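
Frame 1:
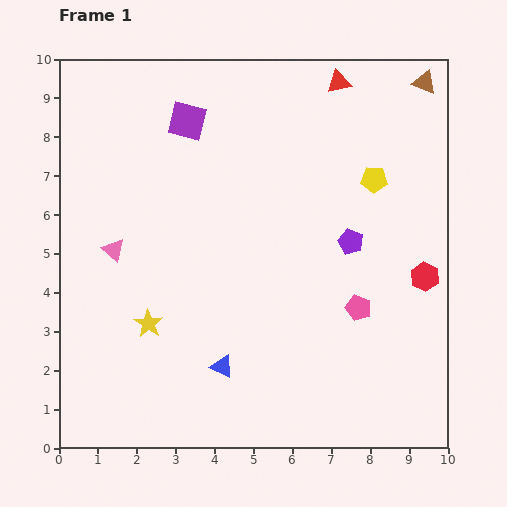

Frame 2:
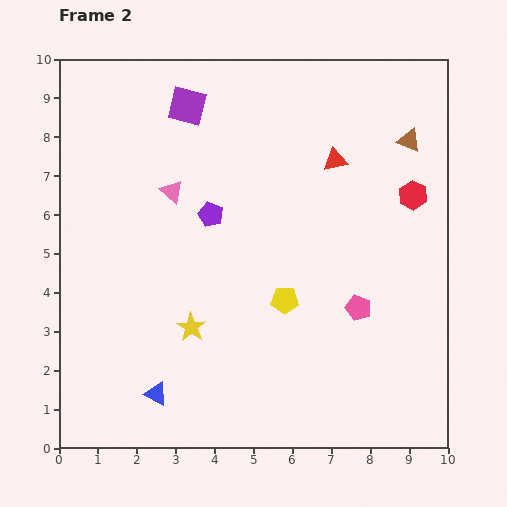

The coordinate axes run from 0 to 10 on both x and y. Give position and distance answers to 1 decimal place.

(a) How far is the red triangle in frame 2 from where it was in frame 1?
2.0

The red triangle moved from (7.2, 9.4) to (7.1, 7.4), a distance of √(0.1² + 2.0²) ≈ 2.0.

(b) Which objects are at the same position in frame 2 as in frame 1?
the pink pentagon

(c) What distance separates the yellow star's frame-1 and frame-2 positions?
1.1

The yellow star moved from (2.3, 3.2) to (3.4, 3.1), a distance of √(1.1² + 0.1²) ≈ 1.1.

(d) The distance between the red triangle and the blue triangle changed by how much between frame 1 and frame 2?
-0.3

Distance in frame 1: 7.9. Distance in frame 2: 7.6.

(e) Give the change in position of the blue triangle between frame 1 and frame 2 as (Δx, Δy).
(-1.7, -0.7)

The blue triangle was at (4.2, 2.1) in frame 1 and (2.5, 1.4) in frame 2.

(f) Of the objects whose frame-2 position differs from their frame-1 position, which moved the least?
the purple square

(moved 0.4)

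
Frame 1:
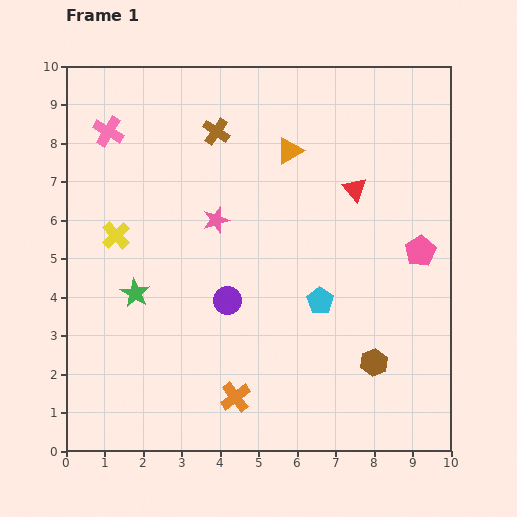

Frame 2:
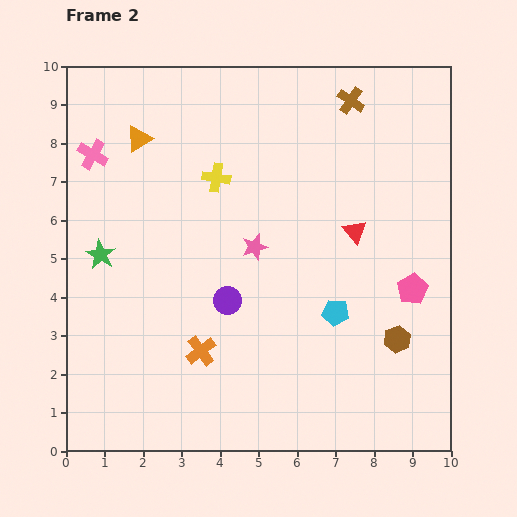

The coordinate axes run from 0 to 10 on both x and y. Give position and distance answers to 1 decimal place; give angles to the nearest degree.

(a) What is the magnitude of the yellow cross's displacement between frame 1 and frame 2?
3.0

The yellow cross moved from (1.3, 5.6) to (3.9, 7.1), a distance of √(2.6² + 1.5²) ≈ 3.0.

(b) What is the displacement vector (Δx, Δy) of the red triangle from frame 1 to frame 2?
(0.0, -1.1)

The red triangle was at (7.5, 6.8) in frame 1 and (7.5, 5.7) in frame 2.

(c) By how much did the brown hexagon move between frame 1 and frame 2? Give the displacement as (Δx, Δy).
(0.6, 0.6)

The brown hexagon was at (8.0, 2.3) in frame 1 and (8.6, 2.9) in frame 2.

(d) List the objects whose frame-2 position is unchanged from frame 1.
the purple circle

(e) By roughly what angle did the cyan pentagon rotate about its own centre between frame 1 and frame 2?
28° counter-clockwise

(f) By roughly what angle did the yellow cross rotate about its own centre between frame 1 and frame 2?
37° counter-clockwise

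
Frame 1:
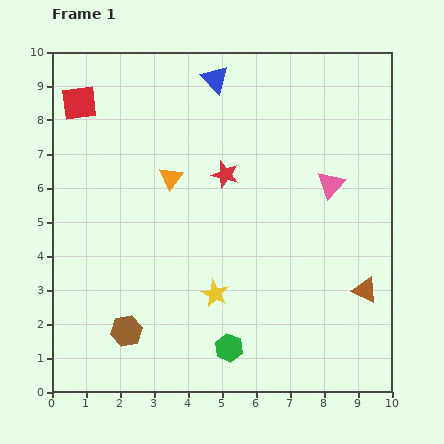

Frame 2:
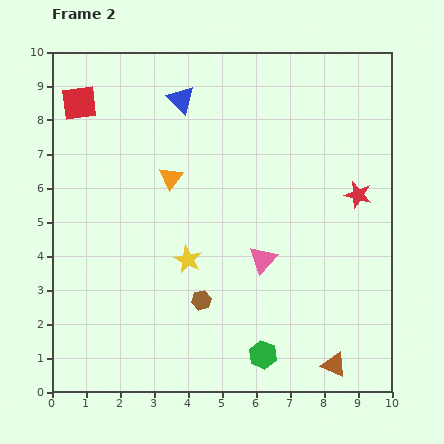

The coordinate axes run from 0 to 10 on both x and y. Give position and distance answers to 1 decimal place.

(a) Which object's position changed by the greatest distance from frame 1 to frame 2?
the red star

(moved 3.9; next 3.0)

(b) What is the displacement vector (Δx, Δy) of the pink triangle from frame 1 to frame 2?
(-2.0, -2.2)

The pink triangle was at (8.2, 6.1) in frame 1 and (6.2, 3.9) in frame 2.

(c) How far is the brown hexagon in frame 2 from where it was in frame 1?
2.4

The brown hexagon moved from (2.2, 1.8) to (4.4, 2.7), a distance of √(2.2² + 0.9²) ≈ 2.4.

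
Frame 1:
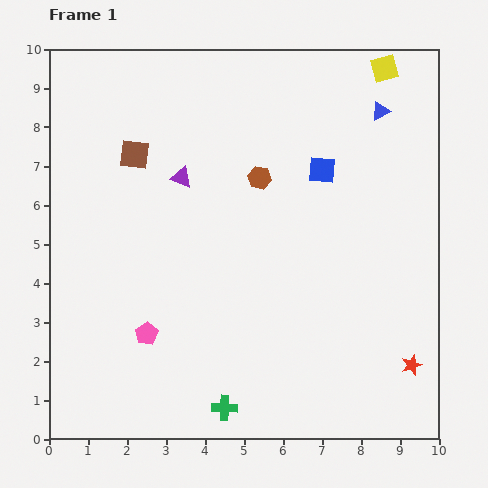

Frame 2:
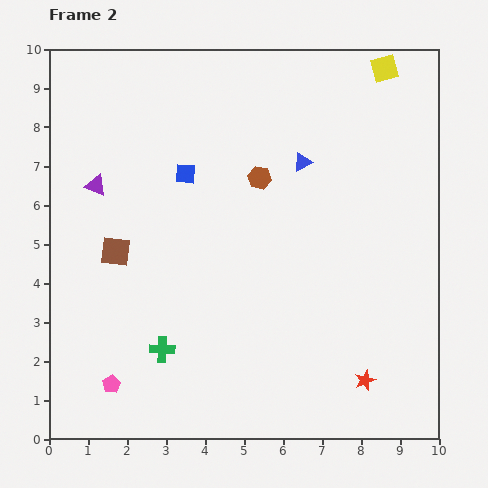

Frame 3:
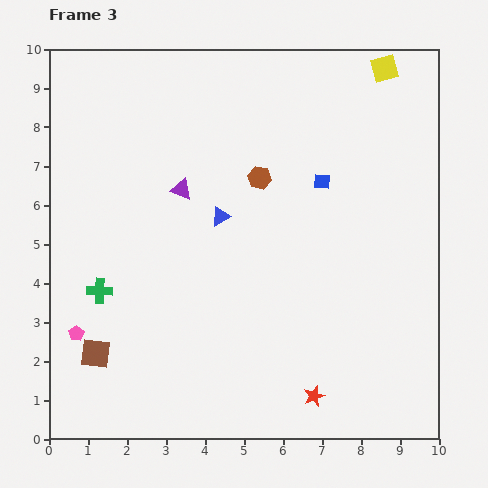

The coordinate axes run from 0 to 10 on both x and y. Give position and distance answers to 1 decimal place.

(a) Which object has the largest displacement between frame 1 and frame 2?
the blue square

(moved 3.5; next 2.5)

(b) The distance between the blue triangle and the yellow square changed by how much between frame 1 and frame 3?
+4.6

Distance in frame 1: 1.1. Distance in frame 3: 5.7.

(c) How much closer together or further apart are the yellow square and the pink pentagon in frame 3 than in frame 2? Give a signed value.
-0.3

Distance in frame 2: 10.7. Distance in frame 3: 10.4.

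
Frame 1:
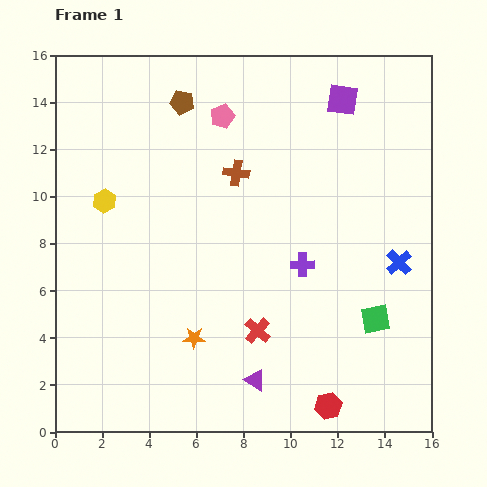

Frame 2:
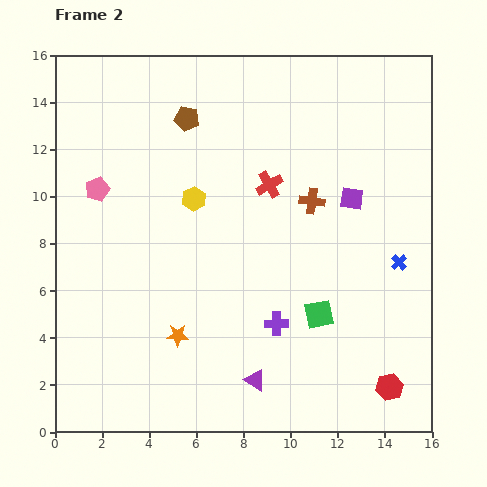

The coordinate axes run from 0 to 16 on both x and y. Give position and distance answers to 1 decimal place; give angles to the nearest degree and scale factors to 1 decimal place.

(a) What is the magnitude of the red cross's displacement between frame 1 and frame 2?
6.2

The red cross moved from (8.6, 4.3) to (9.1, 10.5), a distance of √(0.5² + 6.2²) ≈ 6.2.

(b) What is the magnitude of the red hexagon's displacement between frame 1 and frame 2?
2.7

The red hexagon moved from (11.6, 1.1) to (14.2, 1.9), a distance of √(2.6² + 0.8²) ≈ 2.7.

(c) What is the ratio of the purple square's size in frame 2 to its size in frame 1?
0.7×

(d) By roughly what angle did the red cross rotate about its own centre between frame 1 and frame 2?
17° clockwise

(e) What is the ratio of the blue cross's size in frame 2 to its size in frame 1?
0.6×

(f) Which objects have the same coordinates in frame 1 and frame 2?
the blue cross, the purple triangle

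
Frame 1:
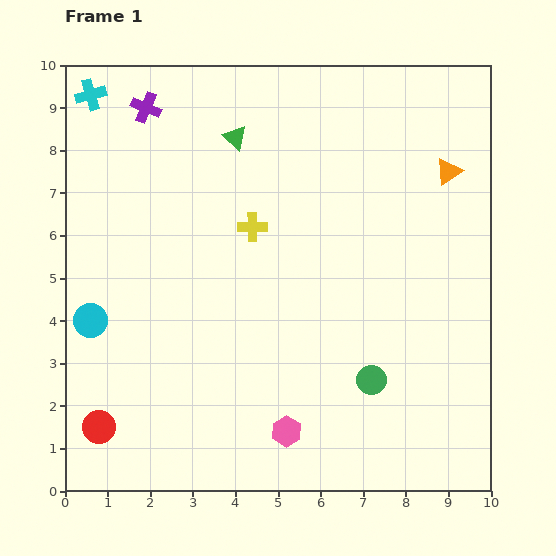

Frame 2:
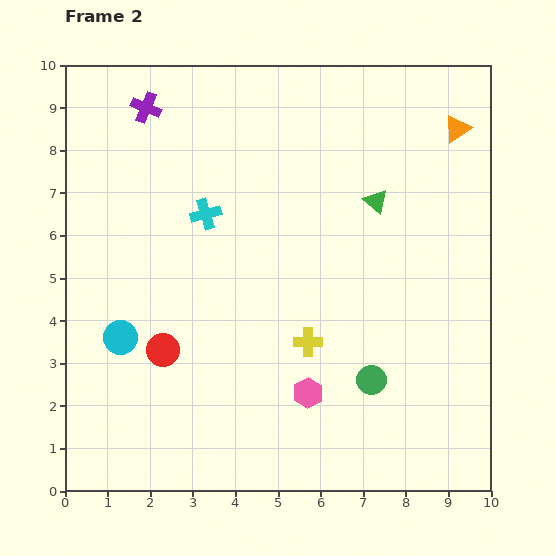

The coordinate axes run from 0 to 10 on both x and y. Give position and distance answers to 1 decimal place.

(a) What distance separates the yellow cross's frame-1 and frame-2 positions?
3.0

The yellow cross moved from (4.4, 6.2) to (5.7, 3.5), a distance of √(1.3² + 2.7²) ≈ 3.0.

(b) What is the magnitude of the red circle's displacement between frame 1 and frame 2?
2.3

The red circle moved from (0.8, 1.5) to (2.3, 3.3), a distance of √(1.5² + 1.8²) ≈ 2.3.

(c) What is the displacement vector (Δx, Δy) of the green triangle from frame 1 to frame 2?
(3.3, -1.5)

The green triangle was at (4.0, 8.3) in frame 1 and (7.3, 6.8) in frame 2.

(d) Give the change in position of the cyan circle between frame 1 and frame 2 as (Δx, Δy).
(0.7, -0.4)

The cyan circle was at (0.6, 4.0) in frame 1 and (1.3, 3.6) in frame 2.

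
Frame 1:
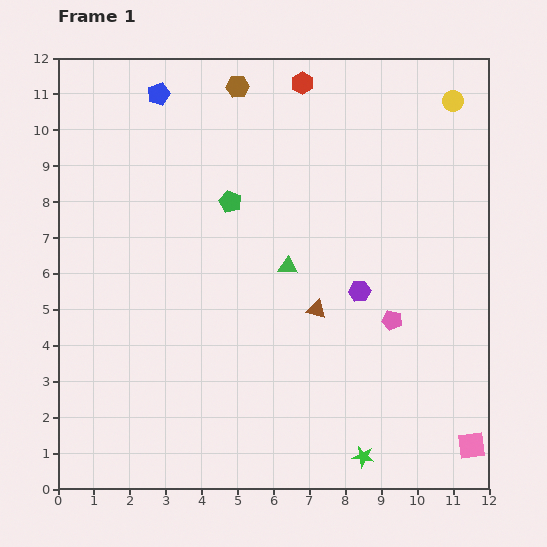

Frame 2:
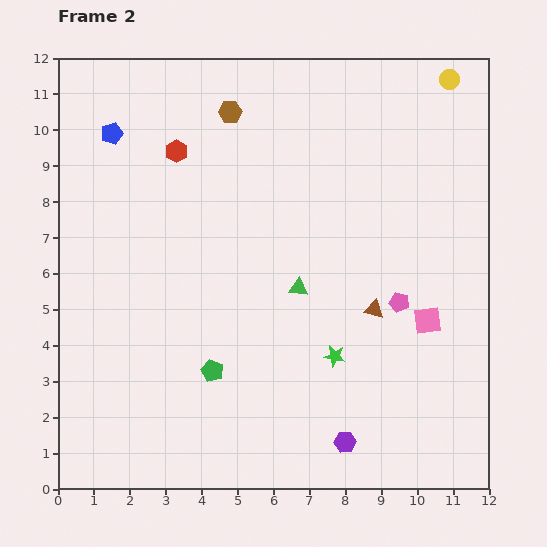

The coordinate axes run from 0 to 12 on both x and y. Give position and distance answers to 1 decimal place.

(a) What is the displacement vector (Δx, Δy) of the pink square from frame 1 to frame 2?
(-1.2, 3.5)

The pink square was at (11.5, 1.2) in frame 1 and (10.3, 4.7) in frame 2.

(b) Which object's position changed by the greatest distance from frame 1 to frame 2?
the green pentagon

(moved 4.7; next 4.2)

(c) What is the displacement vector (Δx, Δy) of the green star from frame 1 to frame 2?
(-0.8, 2.8)

The green star was at (8.5, 0.9) in frame 1 and (7.7, 3.7) in frame 2.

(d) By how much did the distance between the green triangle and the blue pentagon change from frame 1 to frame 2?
+0.7

Distance in frame 1: 6.0. Distance in frame 2: 6.7.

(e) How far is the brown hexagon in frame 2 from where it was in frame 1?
0.7

The brown hexagon moved from (5.0, 11.2) to (4.8, 10.5), a distance of √(0.2² + 0.7²) ≈ 0.7.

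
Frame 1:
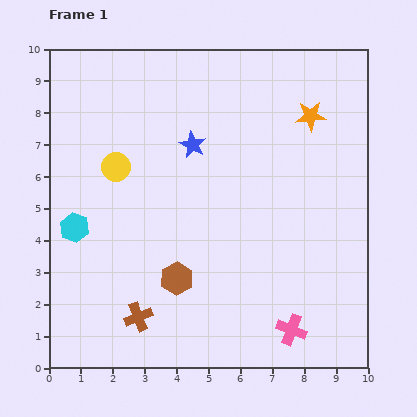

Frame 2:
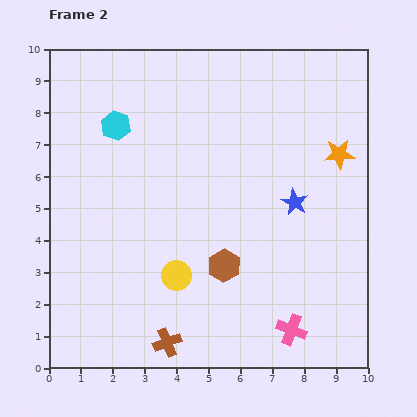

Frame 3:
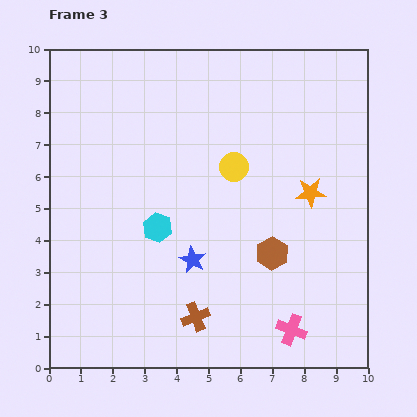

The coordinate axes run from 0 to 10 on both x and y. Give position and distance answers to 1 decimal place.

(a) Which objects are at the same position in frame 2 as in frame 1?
the pink cross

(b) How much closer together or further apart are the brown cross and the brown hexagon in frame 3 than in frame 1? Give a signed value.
+1.4

Distance in frame 1: 1.7. Distance in frame 3: 3.1.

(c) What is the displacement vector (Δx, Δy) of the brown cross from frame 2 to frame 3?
(0.9, 0.8)

The brown cross was at (3.7, 0.8) in frame 2 and (4.6, 1.6) in frame 3.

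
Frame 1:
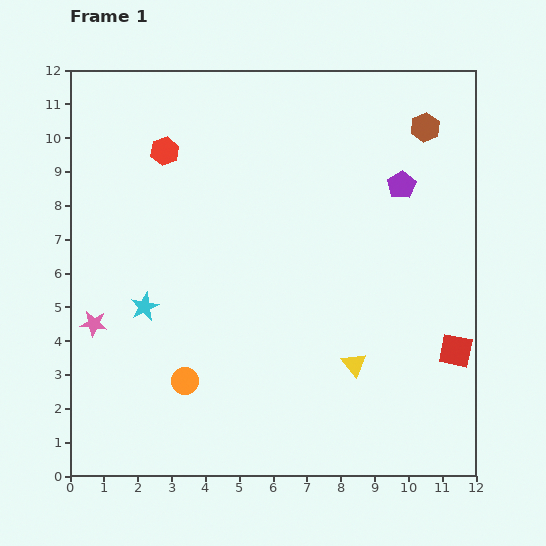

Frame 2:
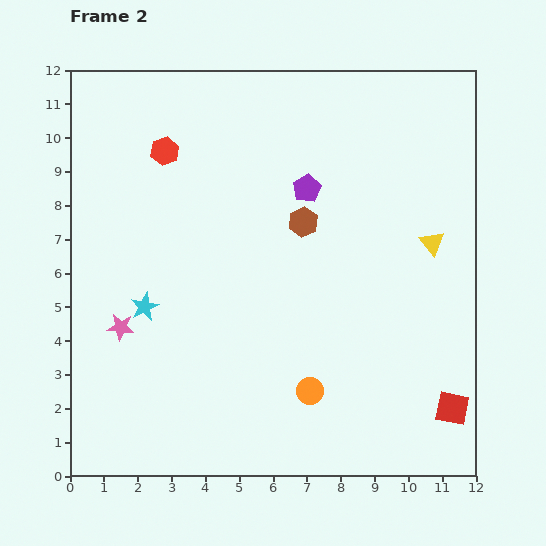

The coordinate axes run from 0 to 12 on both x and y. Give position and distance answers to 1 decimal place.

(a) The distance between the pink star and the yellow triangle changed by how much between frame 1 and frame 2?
+1.7

Distance in frame 1: 7.8. Distance in frame 2: 9.5.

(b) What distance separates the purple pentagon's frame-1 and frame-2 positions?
2.8

The purple pentagon moved from (9.8, 8.6) to (7.0, 8.5), a distance of √(2.8² + 0.1²) ≈ 2.8.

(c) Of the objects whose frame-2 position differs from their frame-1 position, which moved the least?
the pink star

(moved 0.8)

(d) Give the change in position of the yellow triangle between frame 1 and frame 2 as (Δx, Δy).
(2.3, 3.6)

The yellow triangle was at (8.4, 3.3) in frame 1 and (10.7, 6.9) in frame 2.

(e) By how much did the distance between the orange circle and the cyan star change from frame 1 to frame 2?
+3.0

Distance in frame 1: 2.5. Distance in frame 2: 5.5.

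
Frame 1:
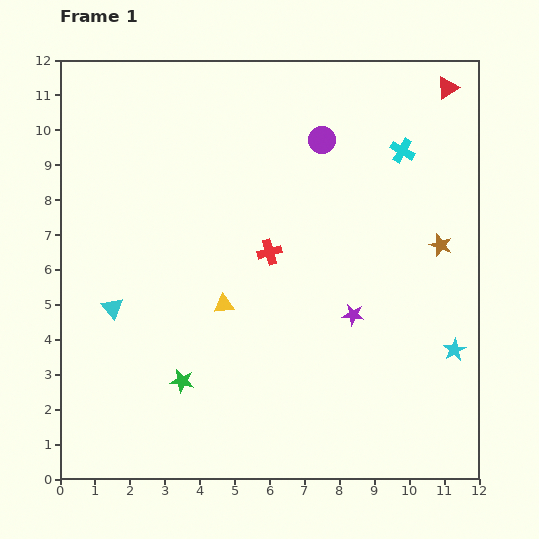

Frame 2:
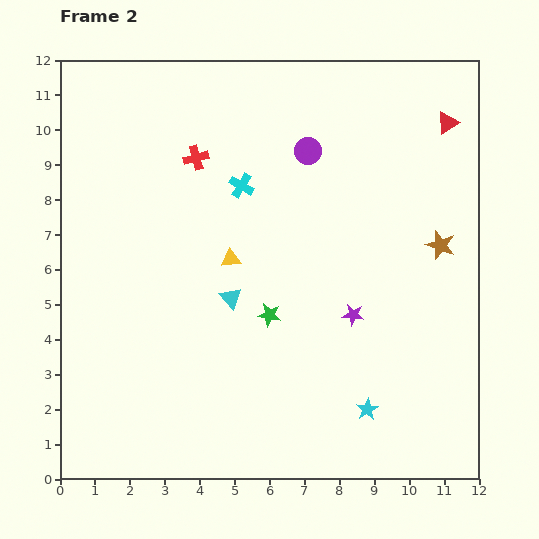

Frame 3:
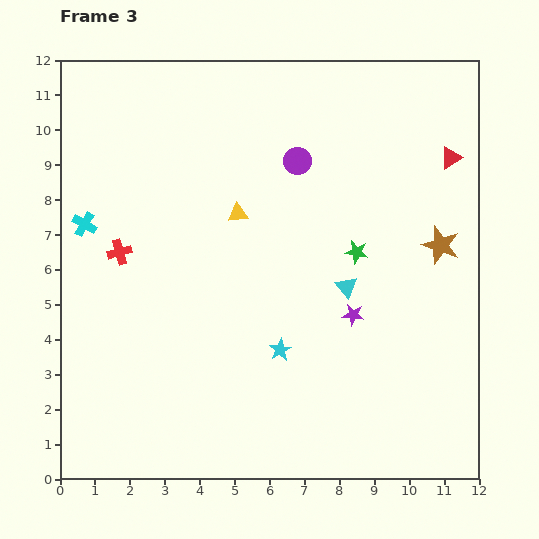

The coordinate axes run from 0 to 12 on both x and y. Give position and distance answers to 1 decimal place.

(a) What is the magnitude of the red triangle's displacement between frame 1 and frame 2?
1.0

The red triangle moved from (11.1, 11.2) to (11.1, 10.2), a distance of √(0.0² + 1.0²) ≈ 1.0.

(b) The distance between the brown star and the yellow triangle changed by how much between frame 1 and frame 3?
-0.5

Distance in frame 1: 6.4. Distance in frame 3: 5.9.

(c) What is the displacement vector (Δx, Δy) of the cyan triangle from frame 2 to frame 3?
(3.3, 0.3)

The cyan triangle was at (4.9, 5.2) in frame 2 and (8.2, 5.5) in frame 3.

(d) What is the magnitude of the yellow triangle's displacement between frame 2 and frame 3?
1.3

The yellow triangle moved from (4.9, 6.3) to (5.1, 7.6), a distance of √(0.2² + 1.3²) ≈ 1.3.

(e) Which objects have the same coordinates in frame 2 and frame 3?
the purple star, the brown star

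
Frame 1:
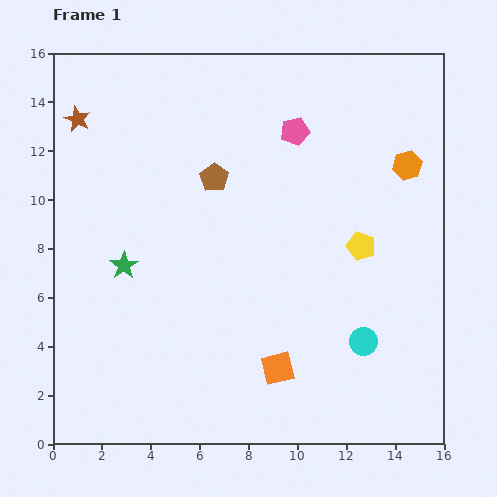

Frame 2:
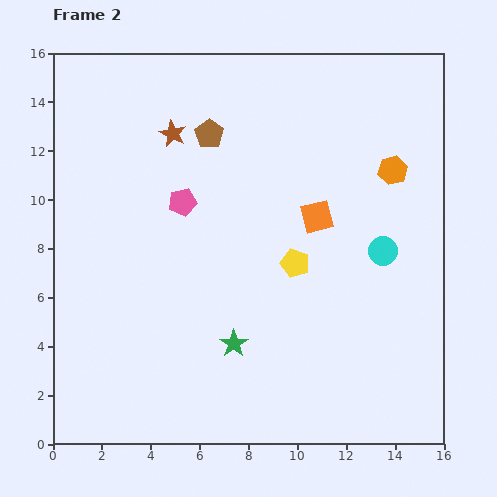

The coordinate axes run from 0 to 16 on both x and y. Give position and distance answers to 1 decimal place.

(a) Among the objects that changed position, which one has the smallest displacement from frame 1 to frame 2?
the orange hexagon

(moved 0.6)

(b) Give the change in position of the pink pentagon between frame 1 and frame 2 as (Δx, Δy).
(-4.6, -2.9)

The pink pentagon was at (9.9, 12.8) in frame 1 and (5.3, 9.9) in frame 2.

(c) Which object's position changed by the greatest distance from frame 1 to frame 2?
the orange square

(moved 6.4; next 5.5)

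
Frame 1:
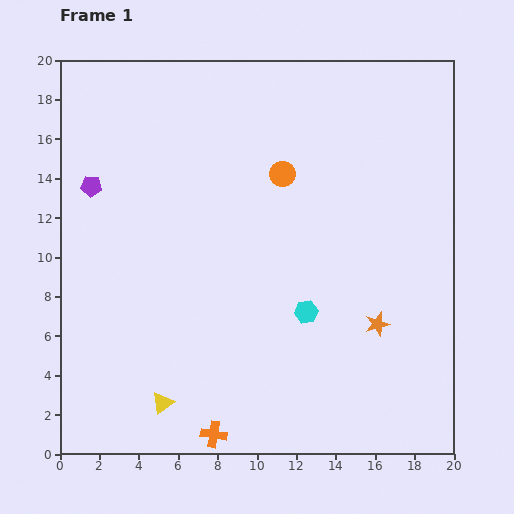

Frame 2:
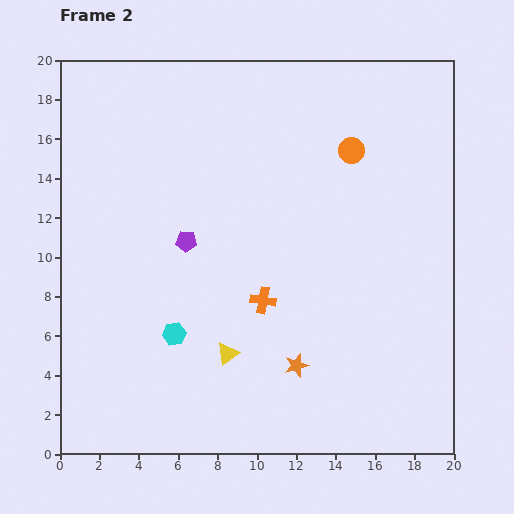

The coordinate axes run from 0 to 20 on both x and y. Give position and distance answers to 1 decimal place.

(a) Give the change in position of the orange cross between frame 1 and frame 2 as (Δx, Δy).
(2.5, 6.8)

The orange cross was at (7.8, 1.0) in frame 1 and (10.3, 7.8) in frame 2.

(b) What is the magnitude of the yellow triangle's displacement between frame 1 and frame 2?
4.1

The yellow triangle moved from (5.2, 2.6) to (8.5, 5.1), a distance of √(3.3² + 2.5²) ≈ 4.1.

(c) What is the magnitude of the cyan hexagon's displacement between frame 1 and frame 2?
6.8

The cyan hexagon moved from (12.5, 7.2) to (5.8, 6.1), a distance of √(6.7² + 1.1²) ≈ 6.8.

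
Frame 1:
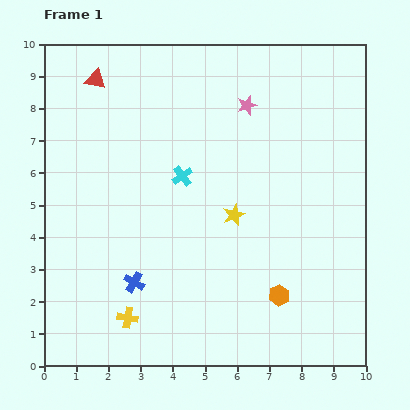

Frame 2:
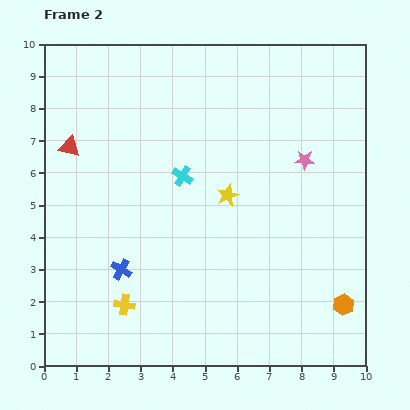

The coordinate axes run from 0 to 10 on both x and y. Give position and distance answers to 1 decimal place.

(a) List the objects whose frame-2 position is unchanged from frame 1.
the cyan cross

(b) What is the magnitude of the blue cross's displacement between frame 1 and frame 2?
0.6

The blue cross moved from (2.8, 2.6) to (2.4, 3.0), a distance of √(0.4² + 0.4²) ≈ 0.6.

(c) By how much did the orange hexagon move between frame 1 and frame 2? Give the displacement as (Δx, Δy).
(2.0, -0.3)

The orange hexagon was at (7.3, 2.2) in frame 1 and (9.3, 1.9) in frame 2.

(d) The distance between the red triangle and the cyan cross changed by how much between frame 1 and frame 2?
-0.4

Distance in frame 1: 4.0. Distance in frame 2: 3.6.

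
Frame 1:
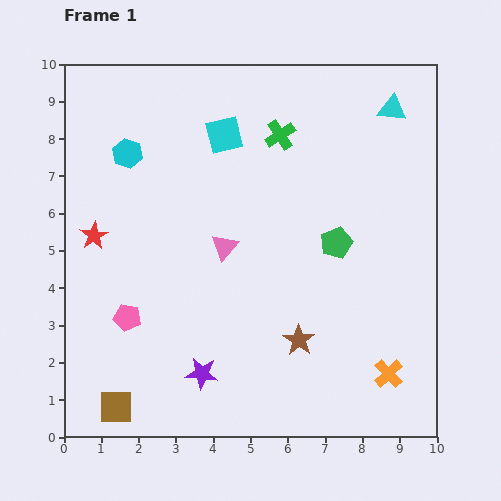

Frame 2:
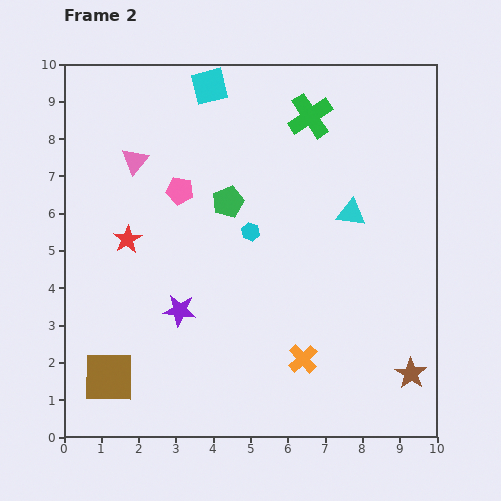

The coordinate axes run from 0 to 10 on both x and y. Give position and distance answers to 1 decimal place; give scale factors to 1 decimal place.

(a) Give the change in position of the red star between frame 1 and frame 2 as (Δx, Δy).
(0.9, -0.1)

The red star was at (0.8, 5.4) in frame 1 and (1.7, 5.3) in frame 2.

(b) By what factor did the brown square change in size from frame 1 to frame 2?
1.5×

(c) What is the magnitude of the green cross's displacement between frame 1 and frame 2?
0.9

The green cross moved from (5.8, 8.1) to (6.6, 8.6), a distance of √(0.8² + 0.5²) ≈ 0.9.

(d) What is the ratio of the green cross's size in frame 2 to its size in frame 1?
1.5×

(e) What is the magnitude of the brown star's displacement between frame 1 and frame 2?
3.1

The brown star moved from (6.3, 2.6) to (9.3, 1.7), a distance of √(3.0² + 0.9²) ≈ 3.1.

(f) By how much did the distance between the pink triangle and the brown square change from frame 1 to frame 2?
+0.6

Distance in frame 1: 5.2. Distance in frame 2: 5.8.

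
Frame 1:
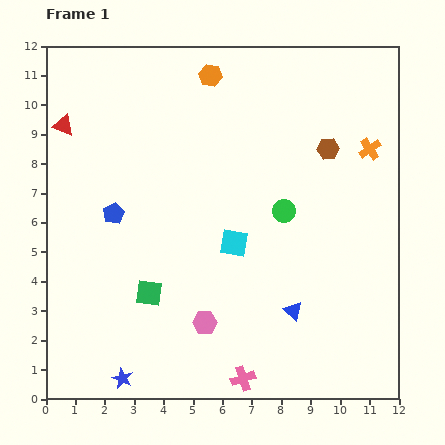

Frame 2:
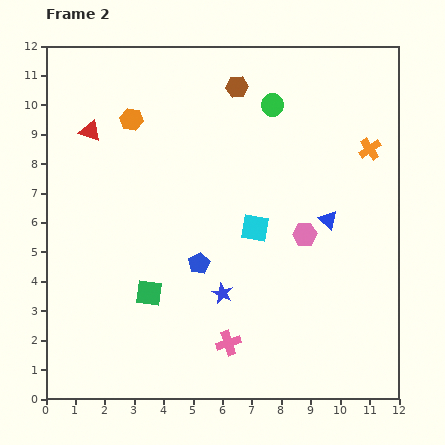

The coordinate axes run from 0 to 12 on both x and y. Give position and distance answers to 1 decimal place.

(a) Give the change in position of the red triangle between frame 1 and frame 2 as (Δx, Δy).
(0.9, -0.2)

The red triangle was at (0.6, 9.3) in frame 1 and (1.5, 9.1) in frame 2.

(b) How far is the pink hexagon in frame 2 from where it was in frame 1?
4.5

The pink hexagon moved from (5.4, 2.6) to (8.8, 5.6), a distance of √(3.4² + 3.0²) ≈ 4.5.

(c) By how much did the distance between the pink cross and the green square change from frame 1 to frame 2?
-1.1

Distance in frame 1: 4.3. Distance in frame 2: 3.2.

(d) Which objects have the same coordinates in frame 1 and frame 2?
the orange cross, the green square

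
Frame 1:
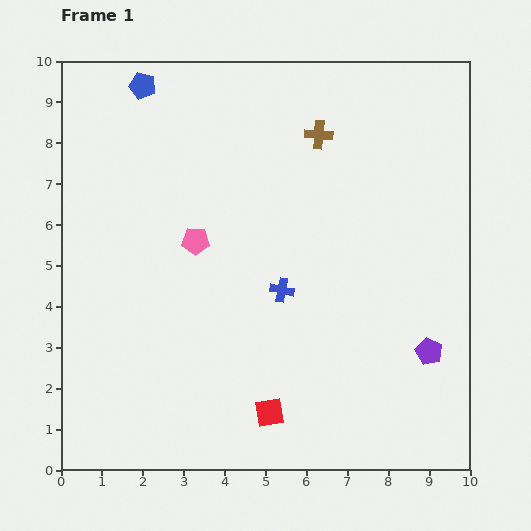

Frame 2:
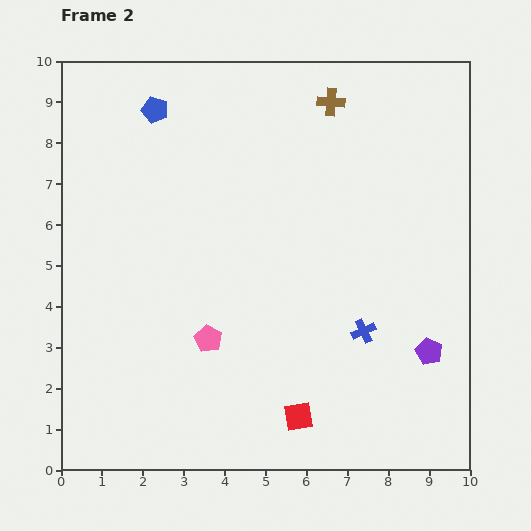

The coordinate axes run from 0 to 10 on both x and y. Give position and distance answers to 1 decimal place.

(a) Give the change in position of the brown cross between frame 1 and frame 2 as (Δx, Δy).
(0.3, 0.8)

The brown cross was at (6.3, 8.2) in frame 1 and (6.6, 9.0) in frame 2.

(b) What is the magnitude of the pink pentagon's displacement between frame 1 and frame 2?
2.4

The pink pentagon moved from (3.3, 5.6) to (3.6, 3.2), a distance of √(0.3² + 2.4²) ≈ 2.4.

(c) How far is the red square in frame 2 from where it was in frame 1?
0.7

The red square moved from (5.1, 1.4) to (5.8, 1.3), a distance of √(0.7² + 0.1²) ≈ 0.7.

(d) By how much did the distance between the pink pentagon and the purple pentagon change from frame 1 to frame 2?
-0.9

Distance in frame 1: 6.3. Distance in frame 2: 5.4.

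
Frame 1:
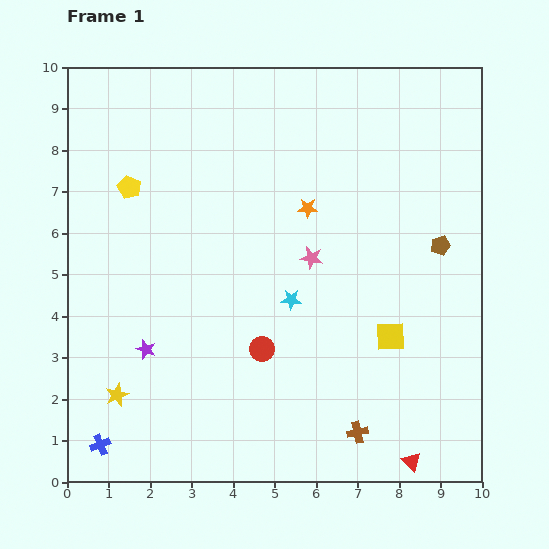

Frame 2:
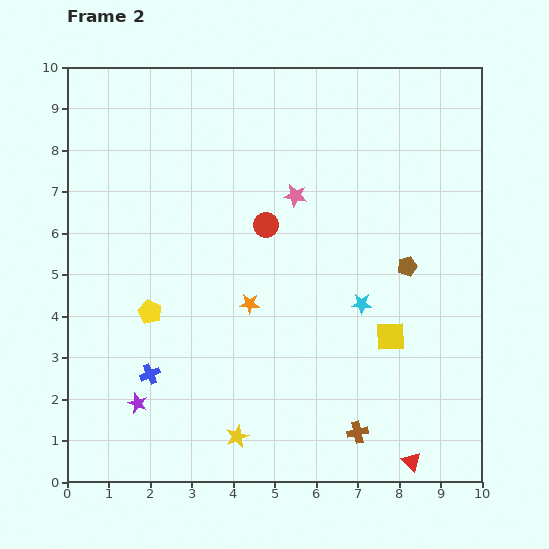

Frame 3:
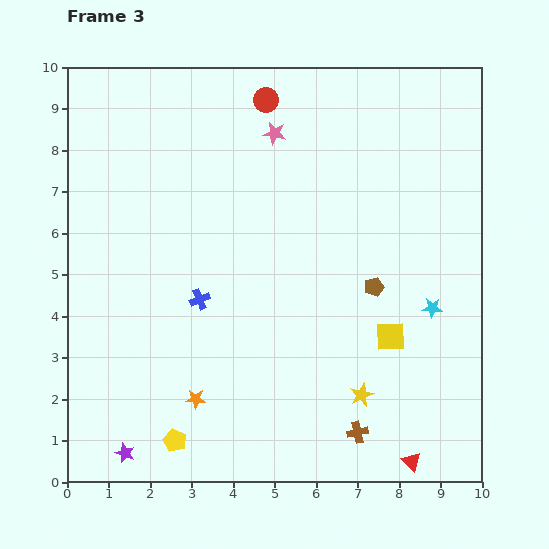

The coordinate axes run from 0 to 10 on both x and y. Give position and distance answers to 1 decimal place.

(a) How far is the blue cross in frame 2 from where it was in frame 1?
2.1

The blue cross moved from (0.8, 0.9) to (2.0, 2.6), a distance of √(1.2² + 1.7²) ≈ 2.1.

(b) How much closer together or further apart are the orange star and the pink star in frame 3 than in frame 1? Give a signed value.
+5.5

Distance in frame 1: 1.2. Distance in frame 3: 6.7.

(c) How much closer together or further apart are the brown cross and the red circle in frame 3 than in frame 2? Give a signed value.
+2.8

Distance in frame 2: 5.5. Distance in frame 3: 8.3.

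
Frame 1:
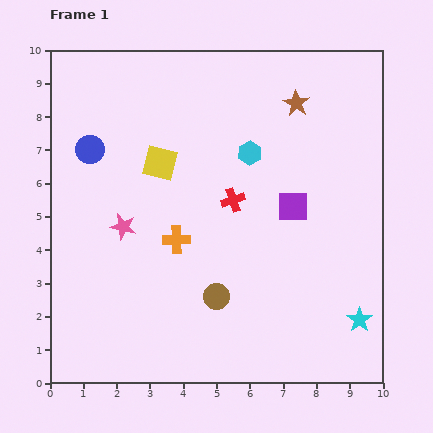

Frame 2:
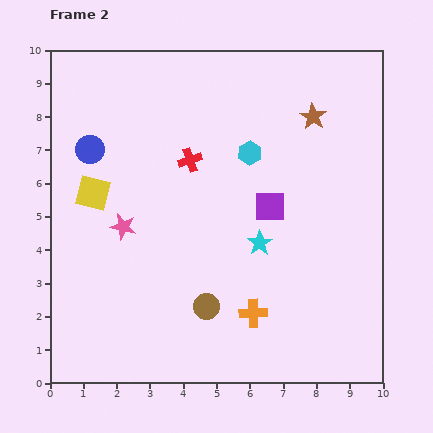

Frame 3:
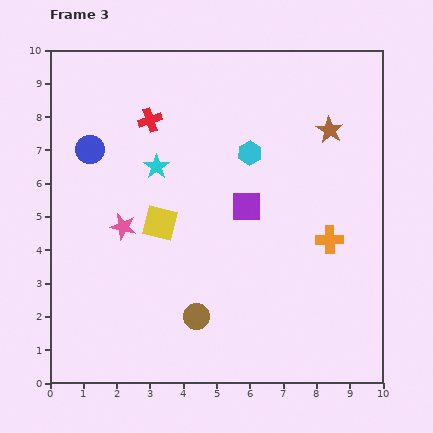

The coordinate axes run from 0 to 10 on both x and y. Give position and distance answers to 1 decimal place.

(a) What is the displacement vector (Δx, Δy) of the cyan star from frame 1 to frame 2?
(-3.0, 2.3)

The cyan star was at (9.3, 1.9) in frame 1 and (6.3, 4.2) in frame 2.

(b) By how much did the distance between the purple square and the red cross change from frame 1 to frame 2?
+1.0

Distance in frame 1: 1.8. Distance in frame 2: 2.8.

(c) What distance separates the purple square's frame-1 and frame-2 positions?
0.7

The purple square moved from (7.3, 5.3) to (6.6, 5.3), a distance of √(0.7² + 0.0²) ≈ 0.7.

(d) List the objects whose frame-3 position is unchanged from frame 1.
the pink star, the cyan hexagon, the blue circle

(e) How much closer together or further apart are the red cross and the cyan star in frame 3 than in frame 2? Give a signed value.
-1.9

Distance in frame 2: 3.3. Distance in frame 3: 1.4.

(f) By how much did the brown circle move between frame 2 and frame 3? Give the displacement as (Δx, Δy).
(-0.3, -0.3)

The brown circle was at (4.7, 2.3) in frame 2 and (4.4, 2.0) in frame 3.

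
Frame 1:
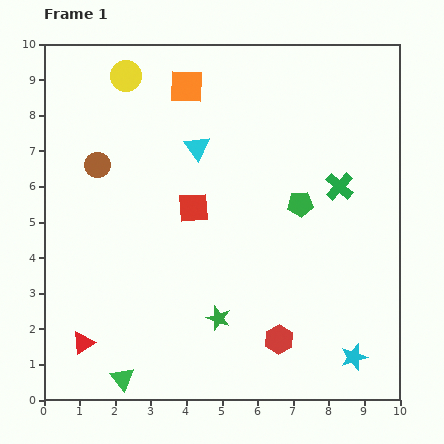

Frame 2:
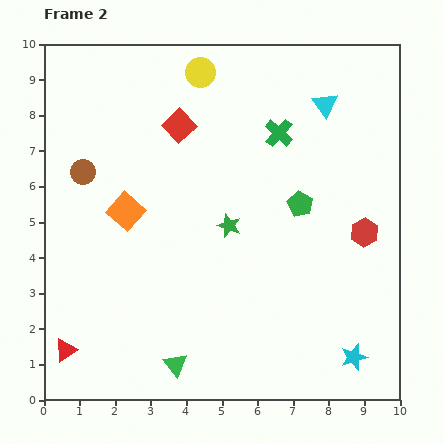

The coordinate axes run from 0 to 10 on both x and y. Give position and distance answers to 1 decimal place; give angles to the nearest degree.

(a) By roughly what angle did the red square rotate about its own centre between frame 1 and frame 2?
40° counter-clockwise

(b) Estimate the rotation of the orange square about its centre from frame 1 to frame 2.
39° clockwise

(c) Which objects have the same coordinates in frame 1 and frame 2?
the green pentagon, the cyan star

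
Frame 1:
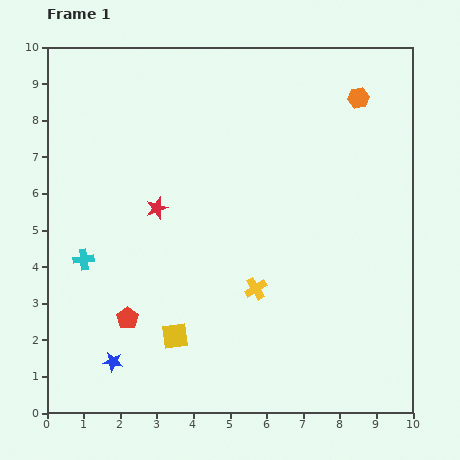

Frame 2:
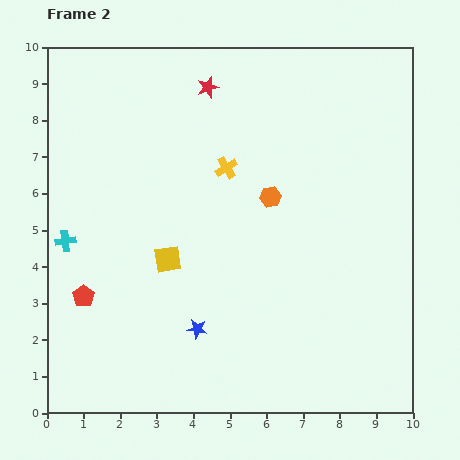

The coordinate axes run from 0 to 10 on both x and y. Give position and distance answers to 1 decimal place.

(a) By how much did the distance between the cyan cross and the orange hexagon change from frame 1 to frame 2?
-3.0

Distance in frame 1: 8.7. Distance in frame 2: 5.7.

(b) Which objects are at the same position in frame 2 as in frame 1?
none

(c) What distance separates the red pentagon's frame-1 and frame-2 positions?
1.3

The red pentagon moved from (2.2, 2.6) to (1.0, 3.2), a distance of √(1.2² + 0.6²) ≈ 1.3.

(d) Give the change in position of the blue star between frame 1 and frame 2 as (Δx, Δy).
(2.3, 0.9)

The blue star was at (1.8, 1.4) in frame 1 and (4.1, 2.3) in frame 2.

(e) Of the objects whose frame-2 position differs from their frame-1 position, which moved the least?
the cyan cross

(moved 0.7)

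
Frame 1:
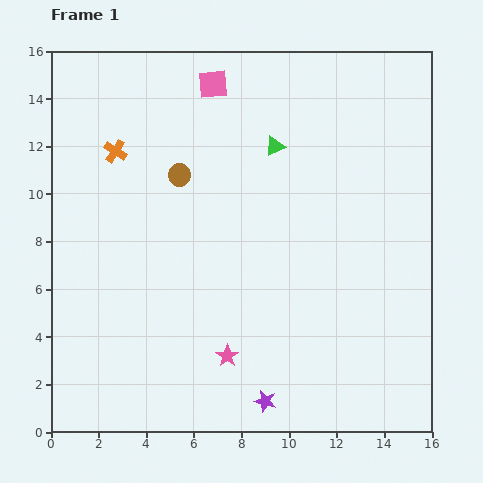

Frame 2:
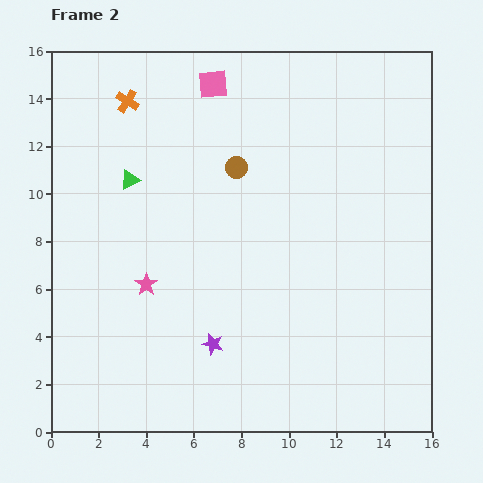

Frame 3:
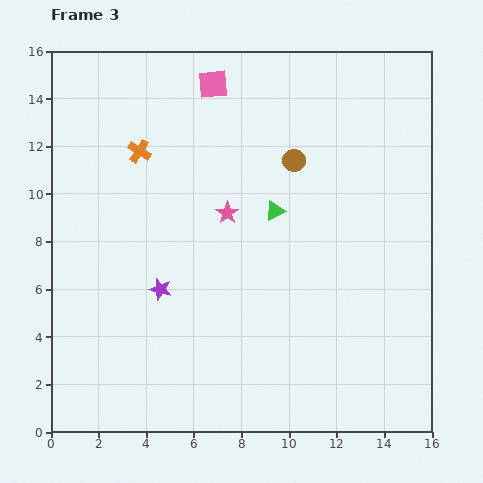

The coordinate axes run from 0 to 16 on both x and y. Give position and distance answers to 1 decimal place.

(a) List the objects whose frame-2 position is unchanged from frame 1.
the pink square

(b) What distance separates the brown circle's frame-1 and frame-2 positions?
2.4

The brown circle moved from (5.4, 10.8) to (7.8, 11.1), a distance of √(2.4² + 0.3²) ≈ 2.4.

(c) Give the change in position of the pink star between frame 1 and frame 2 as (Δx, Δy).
(-3.4, 3.0)

The pink star was at (7.4, 3.2) in frame 1 and (4.0, 6.2) in frame 2.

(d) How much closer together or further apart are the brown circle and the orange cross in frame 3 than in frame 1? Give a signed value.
+3.6

Distance in frame 1: 2.9. Distance in frame 3: 6.5.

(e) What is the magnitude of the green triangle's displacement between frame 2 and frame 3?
6.2

The green triangle moved from (3.3, 10.6) to (9.4, 9.3), a distance of √(6.1² + 1.3²) ≈ 6.2.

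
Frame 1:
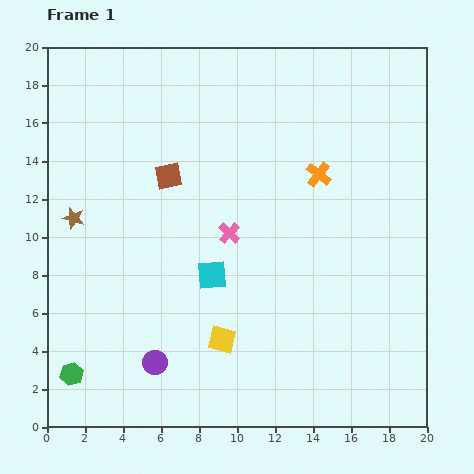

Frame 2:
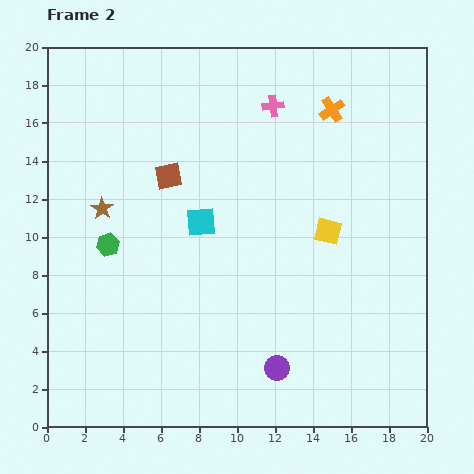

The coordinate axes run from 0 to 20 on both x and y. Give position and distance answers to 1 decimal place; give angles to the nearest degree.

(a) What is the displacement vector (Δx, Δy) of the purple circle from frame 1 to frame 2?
(6.4, -0.3)

The purple circle was at (5.7, 3.4) in frame 1 and (12.1, 3.1) in frame 2.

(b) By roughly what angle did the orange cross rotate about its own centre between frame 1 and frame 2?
20° clockwise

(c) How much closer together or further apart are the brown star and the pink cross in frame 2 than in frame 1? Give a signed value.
+2.3

Distance in frame 1: 8.2. Distance in frame 2: 10.5.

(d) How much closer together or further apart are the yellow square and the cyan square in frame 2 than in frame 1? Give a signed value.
+3.3

Distance in frame 1: 3.4. Distance in frame 2: 6.7.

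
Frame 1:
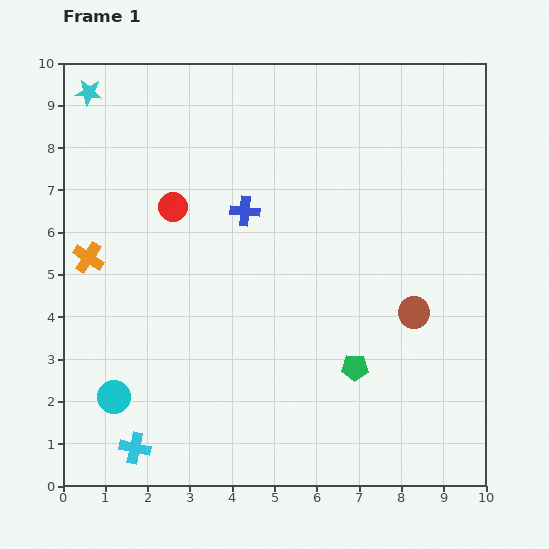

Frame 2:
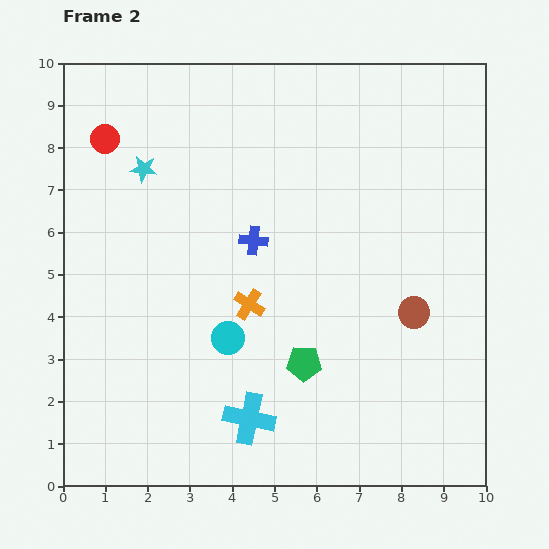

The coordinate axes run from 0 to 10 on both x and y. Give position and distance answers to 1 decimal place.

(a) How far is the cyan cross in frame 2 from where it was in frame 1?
2.8

The cyan cross moved from (1.7, 0.9) to (4.4, 1.6), a distance of √(2.7² + 0.7²) ≈ 2.8.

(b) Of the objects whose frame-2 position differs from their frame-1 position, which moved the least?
the blue cross

(moved 0.7)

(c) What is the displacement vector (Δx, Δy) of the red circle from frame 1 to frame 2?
(-1.6, 1.6)

The red circle was at (2.6, 6.6) in frame 1 and (1.0, 8.2) in frame 2.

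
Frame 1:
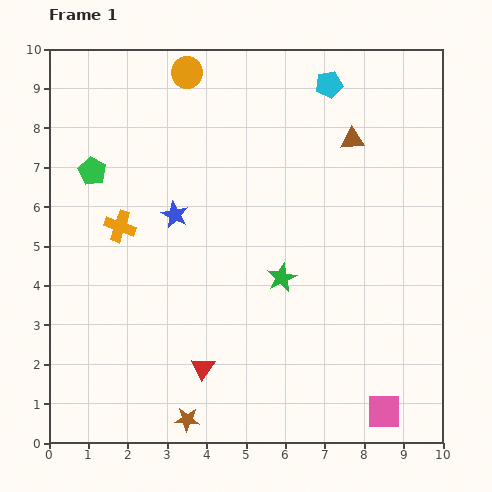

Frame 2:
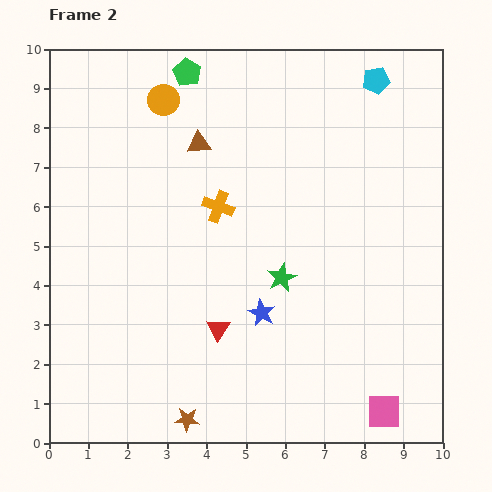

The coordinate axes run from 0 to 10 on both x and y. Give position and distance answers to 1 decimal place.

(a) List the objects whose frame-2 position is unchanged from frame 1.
the brown star, the pink square, the green star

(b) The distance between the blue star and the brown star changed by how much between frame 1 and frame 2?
-1.9

Distance in frame 1: 5.2. Distance in frame 2: 3.3.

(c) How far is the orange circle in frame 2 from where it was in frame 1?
0.9

The orange circle moved from (3.5, 9.4) to (2.9, 8.7), a distance of √(0.6² + 0.7²) ≈ 0.9.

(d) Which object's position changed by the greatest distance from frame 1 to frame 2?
the brown triangle

(moved 3.9; next 3.5)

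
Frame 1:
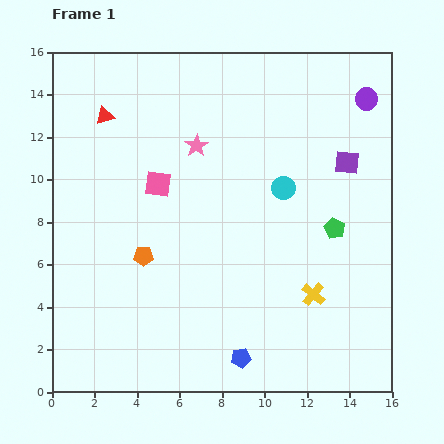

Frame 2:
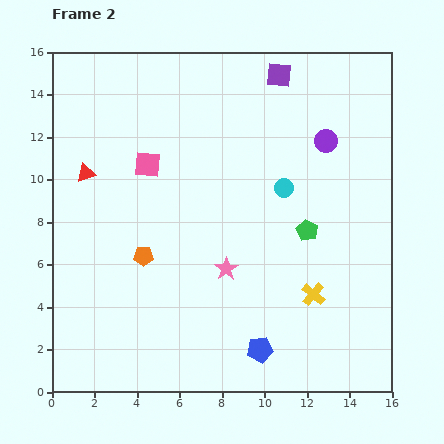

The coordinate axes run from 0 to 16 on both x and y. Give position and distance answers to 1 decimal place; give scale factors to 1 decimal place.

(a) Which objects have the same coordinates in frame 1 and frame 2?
the cyan circle, the yellow cross, the orange pentagon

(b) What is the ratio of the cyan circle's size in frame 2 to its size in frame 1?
0.8×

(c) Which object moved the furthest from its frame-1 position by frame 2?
the pink star

(moved 6.0; next 5.2)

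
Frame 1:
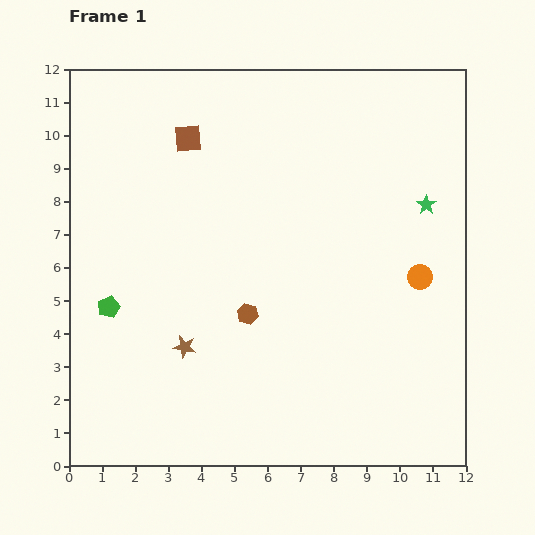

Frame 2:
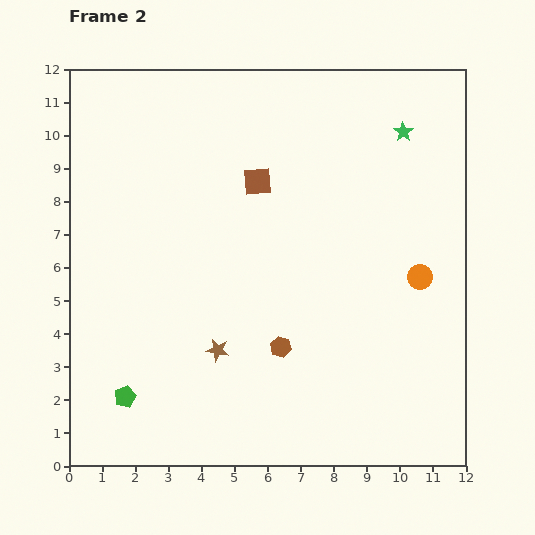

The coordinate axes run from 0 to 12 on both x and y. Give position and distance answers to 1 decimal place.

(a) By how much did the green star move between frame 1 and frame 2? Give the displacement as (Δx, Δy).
(-0.7, 2.2)

The green star was at (10.8, 7.9) in frame 1 and (10.1, 10.1) in frame 2.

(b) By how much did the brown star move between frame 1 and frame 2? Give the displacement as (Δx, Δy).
(1.0, -0.1)

The brown star was at (3.5, 3.6) in frame 1 and (4.5, 3.5) in frame 2.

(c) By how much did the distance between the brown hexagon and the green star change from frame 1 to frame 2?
+1.2

Distance in frame 1: 6.3. Distance in frame 2: 7.5.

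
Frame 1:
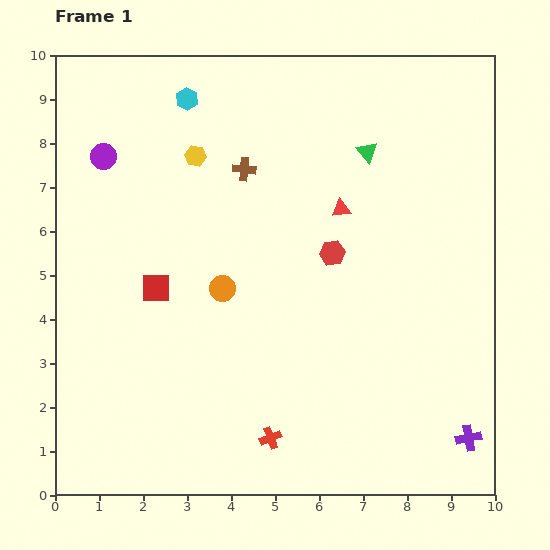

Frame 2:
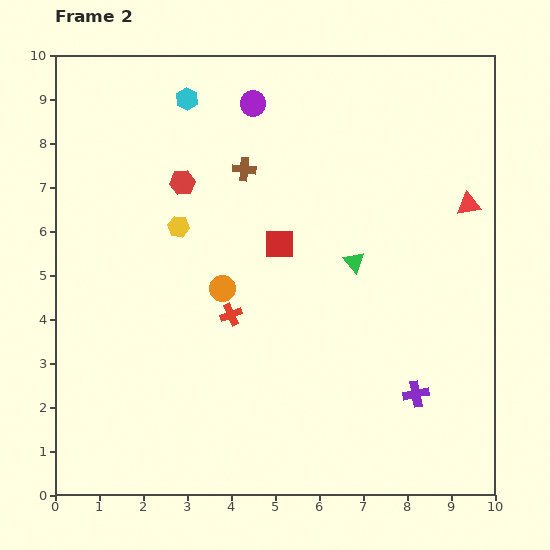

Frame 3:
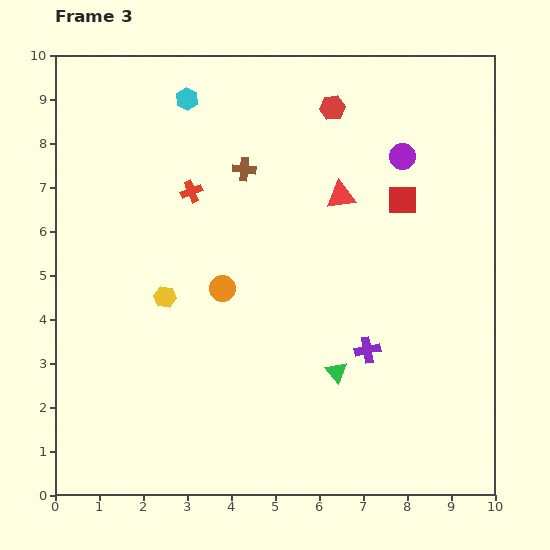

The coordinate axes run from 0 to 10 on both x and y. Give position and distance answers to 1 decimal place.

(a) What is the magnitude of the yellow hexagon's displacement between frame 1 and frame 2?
1.6

The yellow hexagon moved from (3.2, 7.7) to (2.8, 6.1), a distance of √(0.4² + 1.6²) ≈ 1.6.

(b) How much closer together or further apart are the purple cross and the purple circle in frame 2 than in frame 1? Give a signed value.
-2.9

Distance in frame 1: 10.5. Distance in frame 2: 7.6.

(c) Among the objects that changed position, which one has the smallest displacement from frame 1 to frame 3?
the red triangle

(moved 0.3)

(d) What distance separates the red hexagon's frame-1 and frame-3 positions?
3.3

The red hexagon moved from (6.3, 5.5) to (6.3, 8.8), a distance of √(0.0² + 3.3²) ≈ 3.3.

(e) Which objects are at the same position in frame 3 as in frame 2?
the cyan hexagon, the brown cross, the orange circle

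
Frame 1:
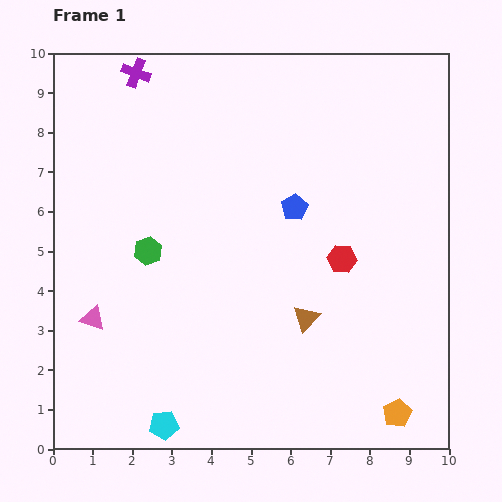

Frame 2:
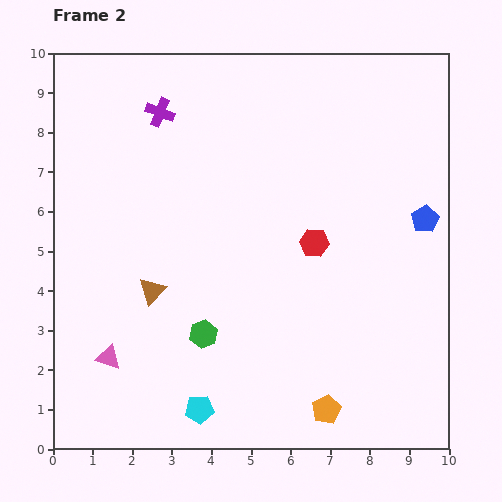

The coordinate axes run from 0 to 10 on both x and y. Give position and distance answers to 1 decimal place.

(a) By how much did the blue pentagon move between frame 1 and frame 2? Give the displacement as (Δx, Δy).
(3.3, -0.3)

The blue pentagon was at (6.1, 6.1) in frame 1 and (9.4, 5.8) in frame 2.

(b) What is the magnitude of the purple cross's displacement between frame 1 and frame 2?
1.2

The purple cross moved from (2.1, 9.5) to (2.7, 8.5), a distance of √(0.6² + 1.0²) ≈ 1.2.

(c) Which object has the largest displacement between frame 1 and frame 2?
the brown triangle

(moved 4.0; next 3.3)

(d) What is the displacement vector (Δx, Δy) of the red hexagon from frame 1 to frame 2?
(-0.7, 0.4)

The red hexagon was at (7.3, 4.8) in frame 1 and (6.6, 5.2) in frame 2.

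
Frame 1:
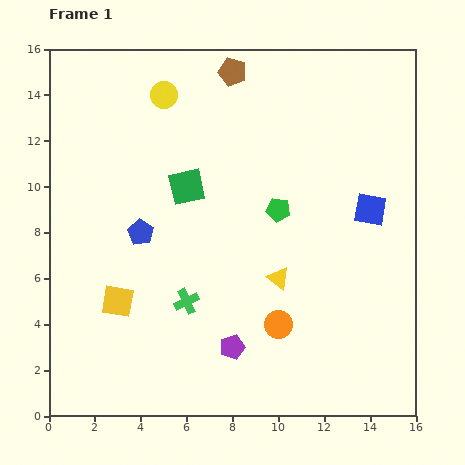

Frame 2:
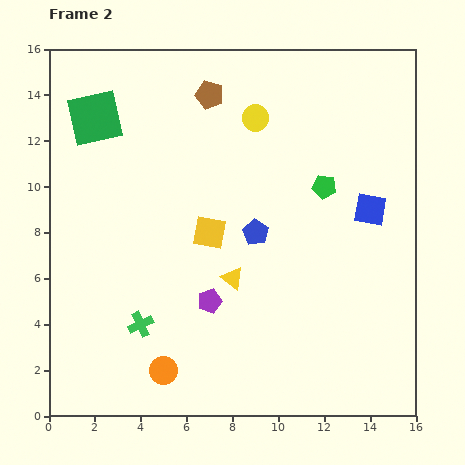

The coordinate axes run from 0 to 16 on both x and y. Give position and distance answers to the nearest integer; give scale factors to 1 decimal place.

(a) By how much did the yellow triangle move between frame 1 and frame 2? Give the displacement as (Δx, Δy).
(-2, 0)

The yellow triangle was at (10, 6) in frame 1 and (8, 6) in frame 2.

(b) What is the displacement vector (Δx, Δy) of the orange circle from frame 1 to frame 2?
(-5, -2)

The orange circle was at (10, 4) in frame 1 and (5, 2) in frame 2.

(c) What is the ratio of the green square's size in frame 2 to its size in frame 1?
1.5×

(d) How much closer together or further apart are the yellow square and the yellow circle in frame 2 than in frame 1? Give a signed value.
-4

Distance in frame 1: 9. Distance in frame 2: 5.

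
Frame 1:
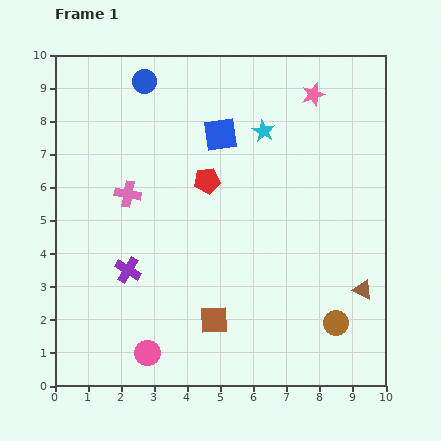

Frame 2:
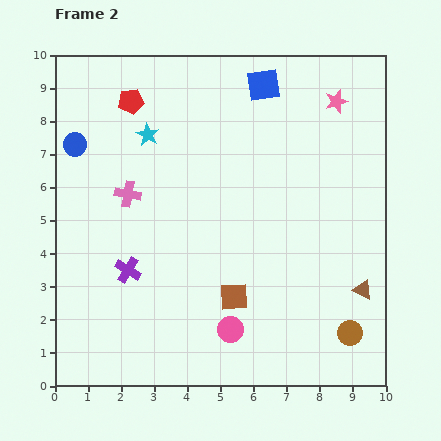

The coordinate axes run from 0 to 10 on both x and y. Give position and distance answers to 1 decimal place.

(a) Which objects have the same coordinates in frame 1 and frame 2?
the pink cross, the purple cross, the brown triangle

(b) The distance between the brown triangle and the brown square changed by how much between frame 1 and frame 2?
-0.7

Distance in frame 1: 4.6. Distance in frame 2: 3.9.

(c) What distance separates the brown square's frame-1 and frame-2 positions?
0.9

The brown square moved from (4.8, 2.0) to (5.4, 2.7), a distance of √(0.6² + 0.7²) ≈ 0.9.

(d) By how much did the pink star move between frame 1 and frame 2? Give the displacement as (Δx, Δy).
(0.7, -0.2)

The pink star was at (7.8, 8.8) in frame 1 and (8.5, 8.6) in frame 2.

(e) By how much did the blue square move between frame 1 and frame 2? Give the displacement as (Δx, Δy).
(1.3, 1.5)

The blue square was at (5.0, 7.6) in frame 1 and (6.3, 9.1) in frame 2.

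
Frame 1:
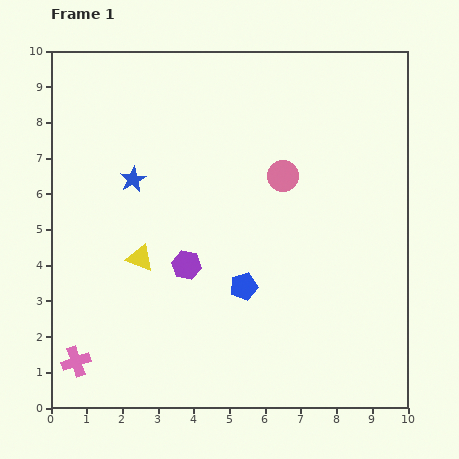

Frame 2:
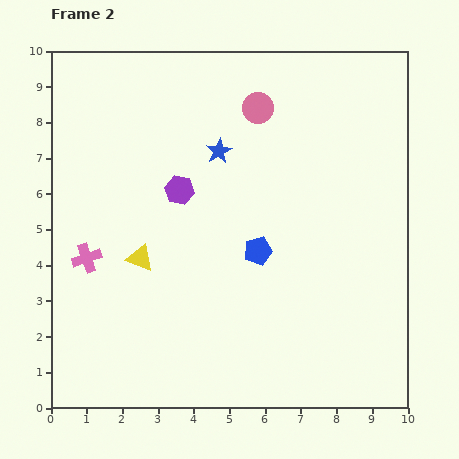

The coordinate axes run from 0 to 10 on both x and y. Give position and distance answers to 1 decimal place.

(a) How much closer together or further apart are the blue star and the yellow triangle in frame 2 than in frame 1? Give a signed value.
+1.5

Distance in frame 1: 2.2. Distance in frame 2: 3.7.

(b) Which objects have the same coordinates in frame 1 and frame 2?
the yellow triangle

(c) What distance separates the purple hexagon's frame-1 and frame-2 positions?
2.1

The purple hexagon moved from (3.8, 4.0) to (3.6, 6.1), a distance of √(0.2² + 2.1²) ≈ 2.1.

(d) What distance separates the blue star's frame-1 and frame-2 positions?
2.5

The blue star moved from (2.3, 6.4) to (4.7, 7.2), a distance of √(2.4² + 0.8²) ≈ 2.5.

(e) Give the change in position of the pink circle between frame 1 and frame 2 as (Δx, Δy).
(-0.7, 1.9)

The pink circle was at (6.5, 6.5) in frame 1 and (5.8, 8.4) in frame 2.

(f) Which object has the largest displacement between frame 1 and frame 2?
the pink cross

(moved 2.9; next 2.5)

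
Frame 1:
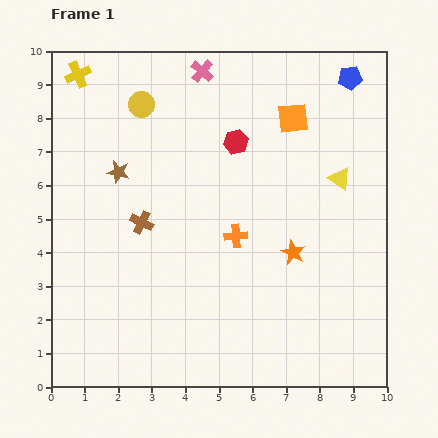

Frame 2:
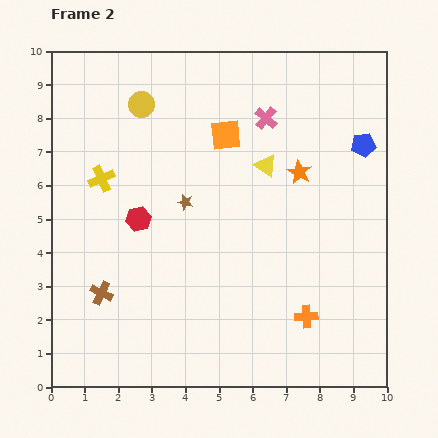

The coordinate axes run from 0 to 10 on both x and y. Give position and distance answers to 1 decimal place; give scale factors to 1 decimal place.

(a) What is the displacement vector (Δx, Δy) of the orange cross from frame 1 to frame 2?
(2.1, -2.4)

The orange cross was at (5.5, 4.5) in frame 1 and (7.6, 2.1) in frame 2.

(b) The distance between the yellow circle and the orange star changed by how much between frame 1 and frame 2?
-1.2

Distance in frame 1: 6.3. Distance in frame 2: 5.1.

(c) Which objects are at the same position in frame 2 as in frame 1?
the yellow circle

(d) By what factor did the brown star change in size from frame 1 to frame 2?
0.7×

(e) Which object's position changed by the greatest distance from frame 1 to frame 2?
the red hexagon

(moved 3.7; next 3.2)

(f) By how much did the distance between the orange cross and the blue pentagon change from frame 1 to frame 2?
-0.4

Distance in frame 1: 5.8. Distance in frame 2: 5.4.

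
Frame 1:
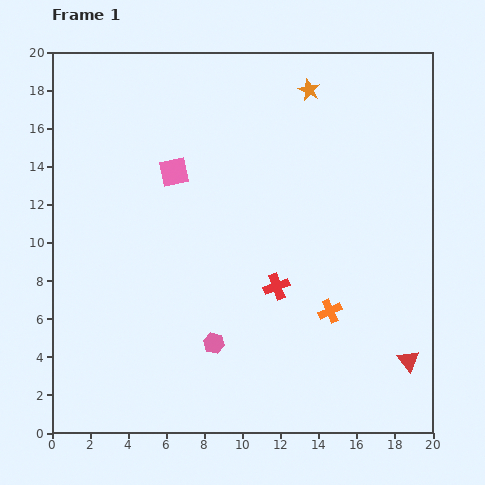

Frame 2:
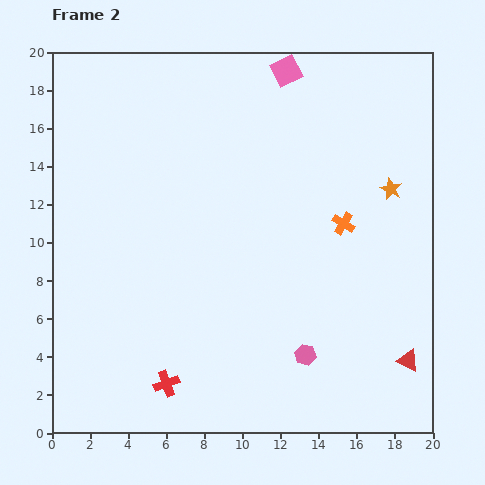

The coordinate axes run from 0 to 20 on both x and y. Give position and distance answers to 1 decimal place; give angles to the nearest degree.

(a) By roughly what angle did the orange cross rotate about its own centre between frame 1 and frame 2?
34° counter-clockwise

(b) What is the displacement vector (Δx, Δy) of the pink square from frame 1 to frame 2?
(5.9, 5.3)

The pink square was at (6.4, 13.7) in frame 1 and (12.3, 19.0) in frame 2.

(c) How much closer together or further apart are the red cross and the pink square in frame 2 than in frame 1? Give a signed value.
+9.5

Distance in frame 1: 8.1. Distance in frame 2: 17.6.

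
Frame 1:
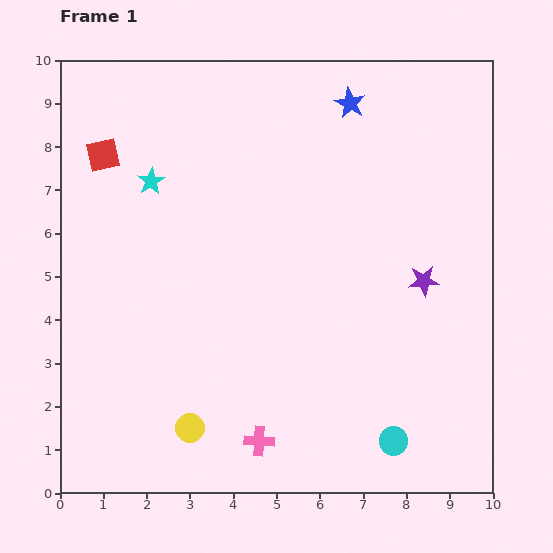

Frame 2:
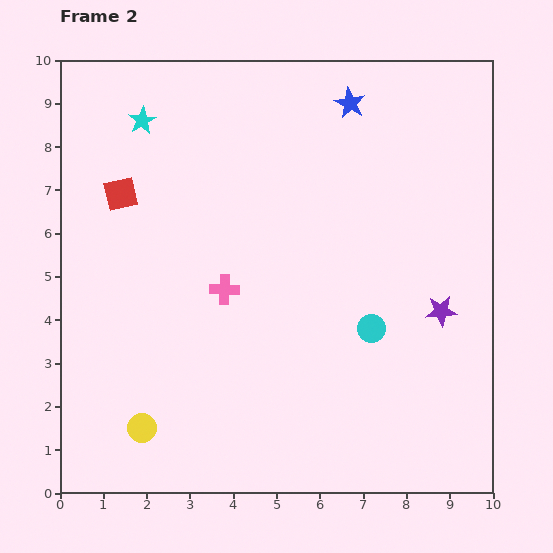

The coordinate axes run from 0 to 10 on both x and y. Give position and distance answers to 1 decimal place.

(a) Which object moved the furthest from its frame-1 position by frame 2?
the pink cross

(moved 3.6; next 2.6)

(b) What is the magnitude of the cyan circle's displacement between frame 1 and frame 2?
2.6

The cyan circle moved from (7.7, 1.2) to (7.2, 3.8), a distance of √(0.5² + 2.6²) ≈ 2.6.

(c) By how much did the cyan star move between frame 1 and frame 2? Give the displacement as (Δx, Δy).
(-0.2, 1.4)

The cyan star was at (2.1, 7.2) in frame 1 and (1.9, 8.6) in frame 2.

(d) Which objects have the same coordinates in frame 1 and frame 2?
the blue star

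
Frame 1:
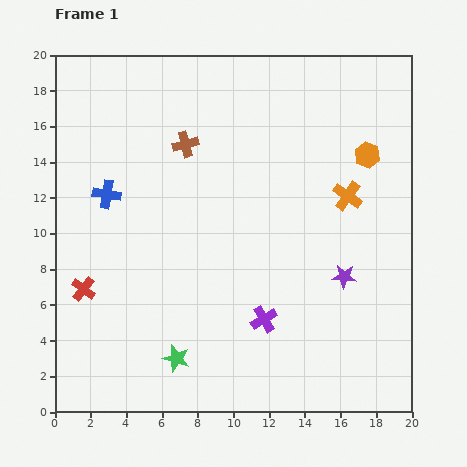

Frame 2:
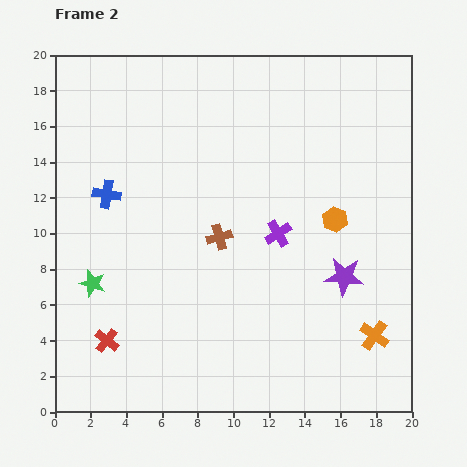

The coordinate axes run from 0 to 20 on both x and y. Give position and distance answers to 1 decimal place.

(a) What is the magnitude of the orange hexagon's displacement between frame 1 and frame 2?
4.0

The orange hexagon moved from (17.5, 14.4) to (15.7, 10.8), a distance of √(1.8² + 3.6²) ≈ 4.0.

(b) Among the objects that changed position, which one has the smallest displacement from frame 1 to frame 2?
the red cross

(moved 3.2)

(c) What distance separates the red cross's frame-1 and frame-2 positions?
3.2

The red cross moved from (1.6, 6.9) to (2.9, 4.0), a distance of √(1.3² + 2.9²) ≈ 3.2.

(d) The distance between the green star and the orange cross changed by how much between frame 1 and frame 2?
+2.9

Distance in frame 1: 13.2. Distance in frame 2: 16.1.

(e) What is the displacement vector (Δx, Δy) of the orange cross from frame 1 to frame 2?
(1.5, -7.8)

The orange cross was at (16.4, 12.1) in frame 1 and (17.9, 4.3) in frame 2.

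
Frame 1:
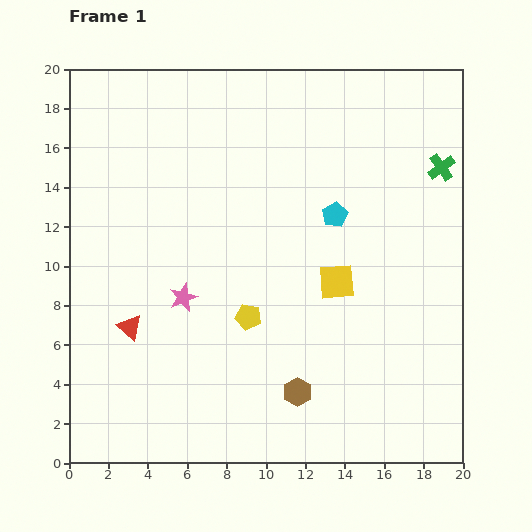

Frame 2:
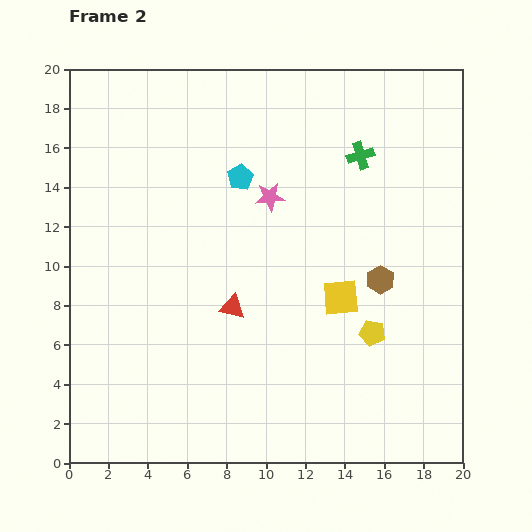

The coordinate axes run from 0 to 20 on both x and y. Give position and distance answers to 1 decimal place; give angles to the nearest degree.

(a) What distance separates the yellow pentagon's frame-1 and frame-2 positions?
6.4

The yellow pentagon moved from (9.1, 7.4) to (15.4, 6.6), a distance of √(6.3² + 0.8²) ≈ 6.4.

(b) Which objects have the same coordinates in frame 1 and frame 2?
none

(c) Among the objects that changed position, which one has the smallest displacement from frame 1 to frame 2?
the yellow square

(moved 0.8)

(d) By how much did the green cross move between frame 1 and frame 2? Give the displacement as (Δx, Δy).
(-4.1, 0.6)

The green cross was at (18.9, 15.0) in frame 1 and (14.8, 15.6) in frame 2.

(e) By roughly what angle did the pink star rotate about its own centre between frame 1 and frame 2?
15° clockwise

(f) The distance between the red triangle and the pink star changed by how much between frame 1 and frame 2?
+2.8

Distance in frame 1: 3.1. Distance in frame 2: 5.9.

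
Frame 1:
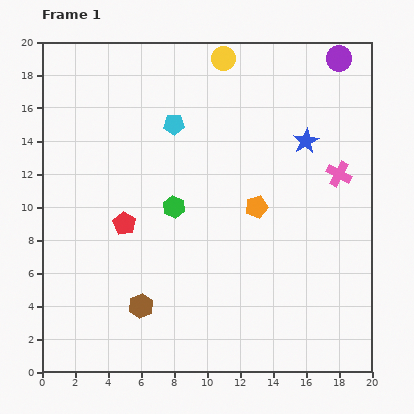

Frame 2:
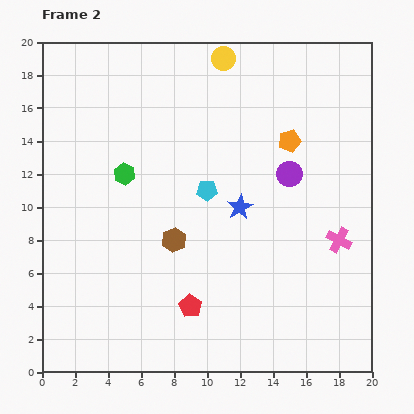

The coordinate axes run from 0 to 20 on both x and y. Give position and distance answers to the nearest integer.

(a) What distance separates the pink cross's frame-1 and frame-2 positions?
4

The pink cross moved from (18, 12) to (18, 8), a distance of √(0² + 4²) ≈ 4.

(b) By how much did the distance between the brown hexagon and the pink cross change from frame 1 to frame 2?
-4

Distance in frame 1: 14. Distance in frame 2: 10.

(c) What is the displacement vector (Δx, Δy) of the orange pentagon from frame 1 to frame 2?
(2, 4)

The orange pentagon was at (13, 10) in frame 1 and (15, 14) in frame 2.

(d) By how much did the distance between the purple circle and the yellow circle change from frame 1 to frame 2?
+1

Distance in frame 1: 7. Distance in frame 2: 8.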